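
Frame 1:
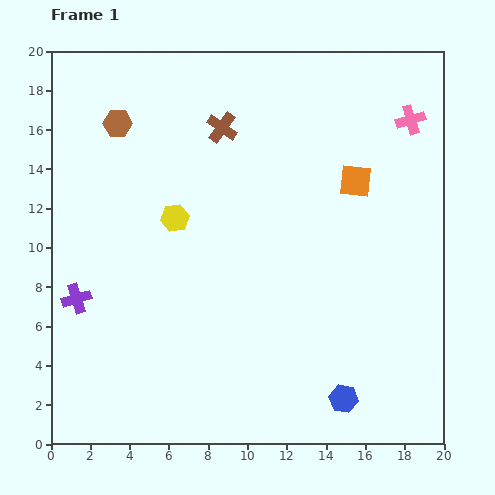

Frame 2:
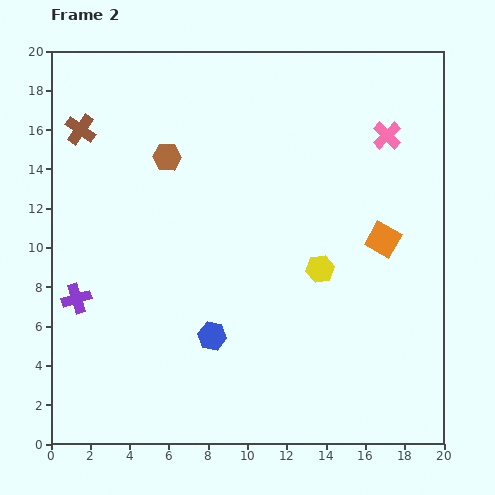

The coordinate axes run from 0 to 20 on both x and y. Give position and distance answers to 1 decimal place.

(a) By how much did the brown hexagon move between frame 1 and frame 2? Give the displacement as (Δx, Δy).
(2.5, -1.7)

The brown hexagon was at (3.4, 16.3) in frame 1 and (5.9, 14.6) in frame 2.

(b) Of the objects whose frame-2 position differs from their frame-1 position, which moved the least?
the pink cross

(moved 1.4)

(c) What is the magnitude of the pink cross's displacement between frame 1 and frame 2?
1.4

The pink cross moved from (18.3, 16.5) to (17.1, 15.7), a distance of √(1.2² + 0.8²) ≈ 1.4.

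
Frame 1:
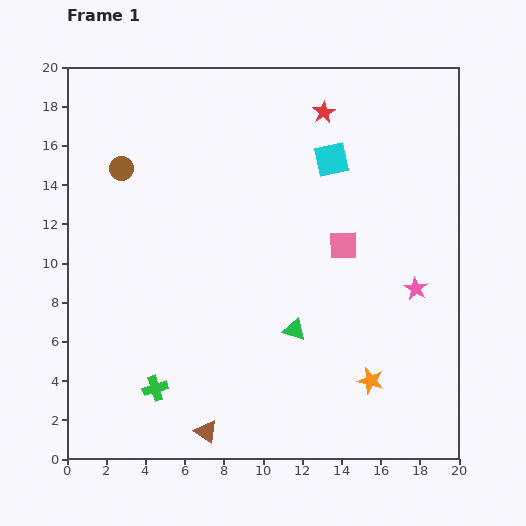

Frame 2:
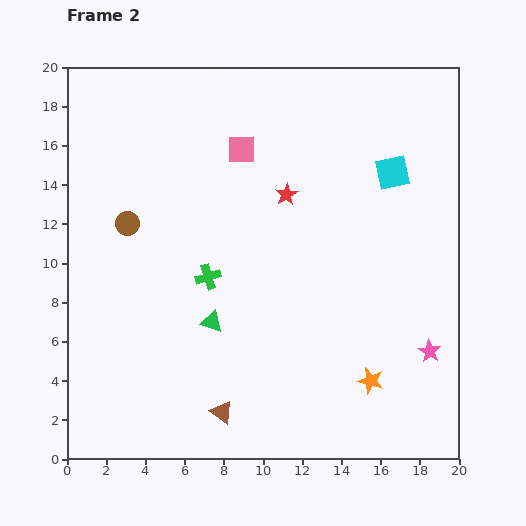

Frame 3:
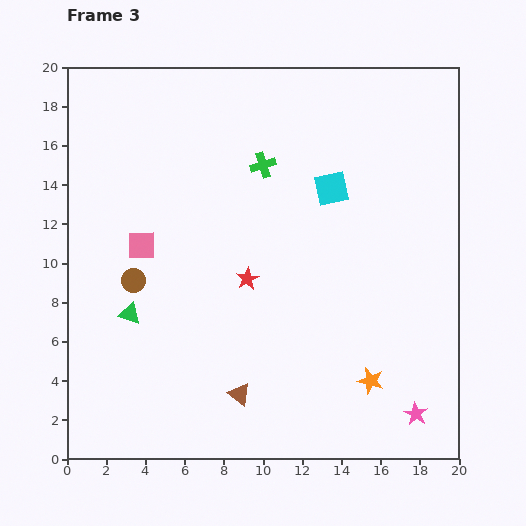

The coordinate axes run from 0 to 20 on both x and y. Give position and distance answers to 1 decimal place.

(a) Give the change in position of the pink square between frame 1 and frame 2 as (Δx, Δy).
(-5.2, 4.9)

The pink square was at (14.1, 10.9) in frame 1 and (8.9, 15.8) in frame 2.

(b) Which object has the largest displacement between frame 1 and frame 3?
the green cross

(moved 12.7; next 10.3)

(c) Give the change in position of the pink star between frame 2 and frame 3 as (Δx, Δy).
(-0.7, -3.2)

The pink star was at (18.5, 5.5) in frame 2 and (17.8, 2.3) in frame 3.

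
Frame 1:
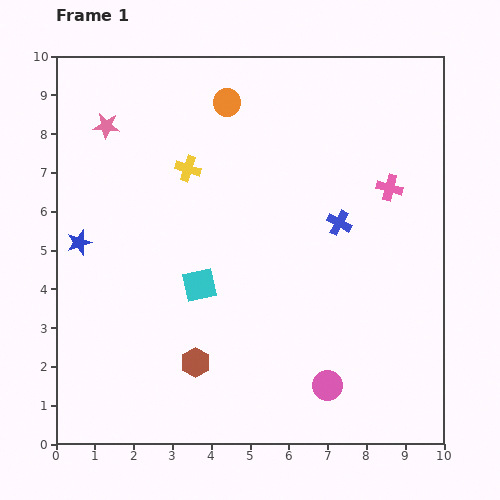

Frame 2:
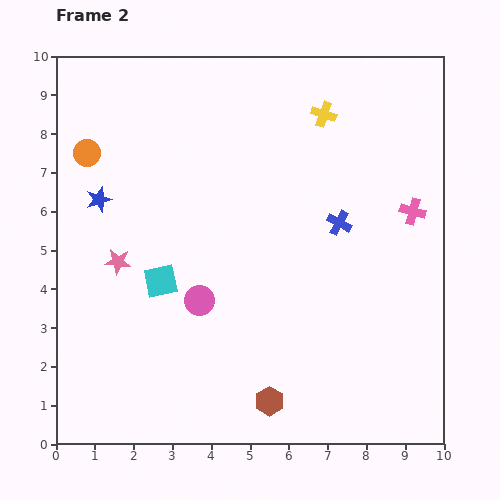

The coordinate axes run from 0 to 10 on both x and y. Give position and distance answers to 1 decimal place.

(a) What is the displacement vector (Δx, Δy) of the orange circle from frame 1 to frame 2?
(-3.6, -1.3)

The orange circle was at (4.4, 8.8) in frame 1 and (0.8, 7.5) in frame 2.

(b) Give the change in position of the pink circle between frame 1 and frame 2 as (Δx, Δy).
(-3.3, 2.2)

The pink circle was at (7.0, 1.5) in frame 1 and (3.7, 3.7) in frame 2.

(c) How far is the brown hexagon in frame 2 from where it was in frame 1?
2.1

The brown hexagon moved from (3.6, 2.1) to (5.5, 1.1), a distance of √(1.9² + 1.0²) ≈ 2.1.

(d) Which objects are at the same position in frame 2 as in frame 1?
the blue cross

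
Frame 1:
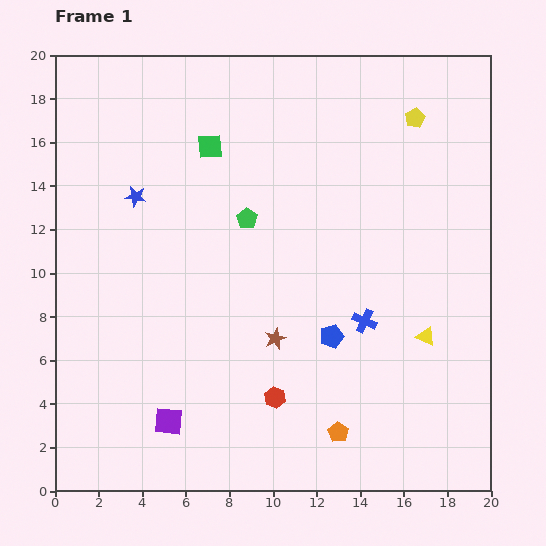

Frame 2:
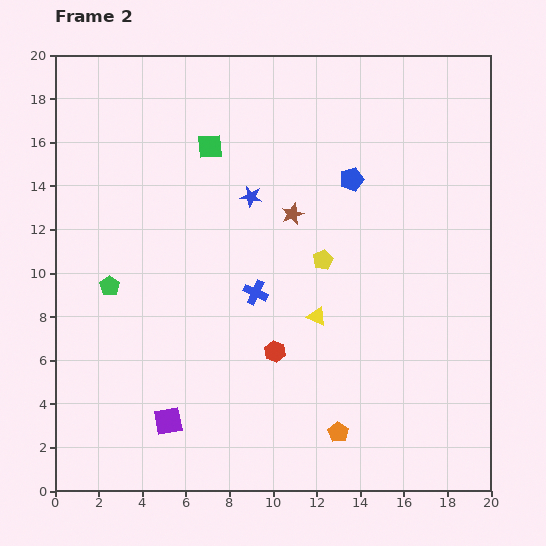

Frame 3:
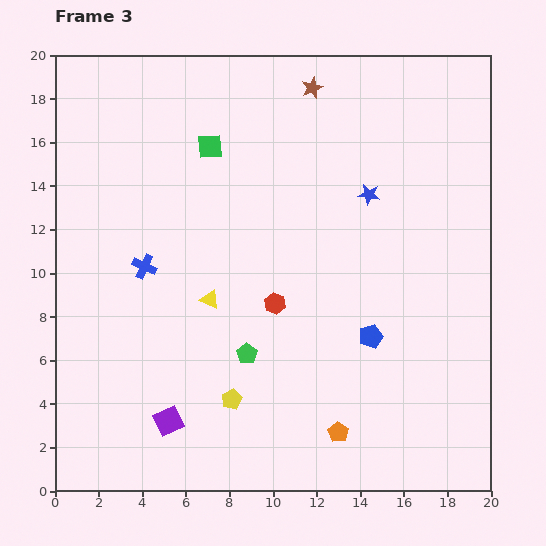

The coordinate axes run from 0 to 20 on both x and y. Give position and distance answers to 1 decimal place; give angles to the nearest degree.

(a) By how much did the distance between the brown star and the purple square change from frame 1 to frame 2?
+4.9

Distance in frame 1: 6.2. Distance in frame 2: 11.1.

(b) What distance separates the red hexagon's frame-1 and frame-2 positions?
2.1

The red hexagon moved from (10.1, 4.3) to (10.1, 6.4), a distance of √(0.0² + 2.1²) ≈ 2.1.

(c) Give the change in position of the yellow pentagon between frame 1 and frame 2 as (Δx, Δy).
(-4.2, -6.5)

The yellow pentagon was at (16.5, 17.1) in frame 1 and (12.3, 10.6) in frame 2.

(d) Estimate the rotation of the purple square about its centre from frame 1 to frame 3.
30° counter-clockwise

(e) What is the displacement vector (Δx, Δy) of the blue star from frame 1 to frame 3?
(10.7, 0.1)

The blue star was at (3.7, 13.5) in frame 1 and (14.4, 13.6) in frame 3.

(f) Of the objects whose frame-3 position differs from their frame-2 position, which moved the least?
the red hexagon

(moved 2.2)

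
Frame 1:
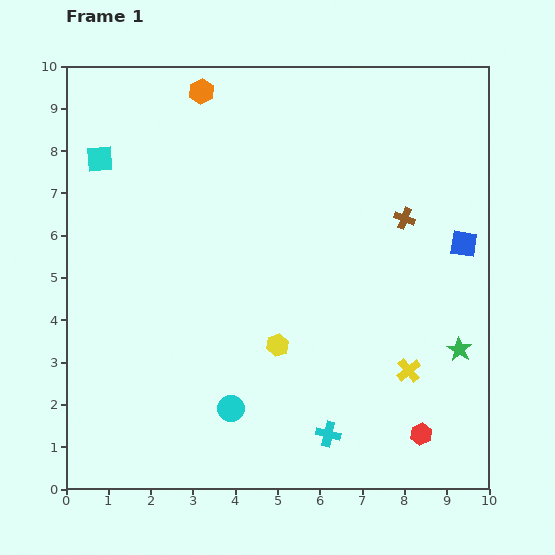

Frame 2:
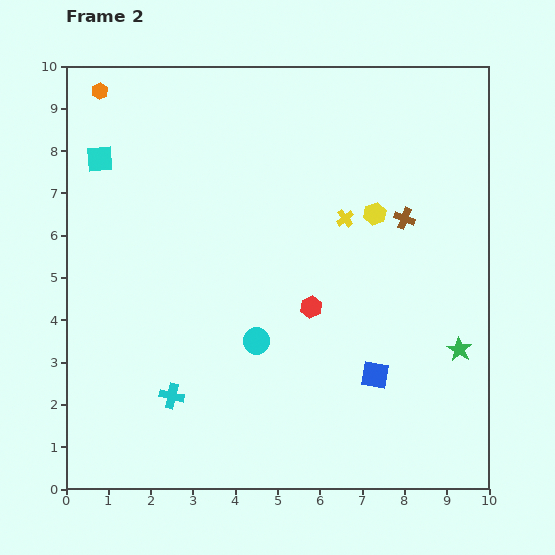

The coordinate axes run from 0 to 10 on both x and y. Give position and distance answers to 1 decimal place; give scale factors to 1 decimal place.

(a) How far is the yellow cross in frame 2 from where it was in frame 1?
3.9

The yellow cross moved from (8.1, 2.8) to (6.6, 6.4), a distance of √(1.5² + 3.6²) ≈ 3.9.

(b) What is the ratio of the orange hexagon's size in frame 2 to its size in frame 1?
0.6×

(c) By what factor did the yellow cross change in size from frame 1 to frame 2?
0.7×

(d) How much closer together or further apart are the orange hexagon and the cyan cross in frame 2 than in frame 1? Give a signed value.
-1.2

Distance in frame 1: 8.6. Distance in frame 2: 7.4.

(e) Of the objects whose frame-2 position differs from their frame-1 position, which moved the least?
the cyan circle

(moved 1.7)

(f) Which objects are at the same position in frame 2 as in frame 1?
the brown cross, the cyan square, the green star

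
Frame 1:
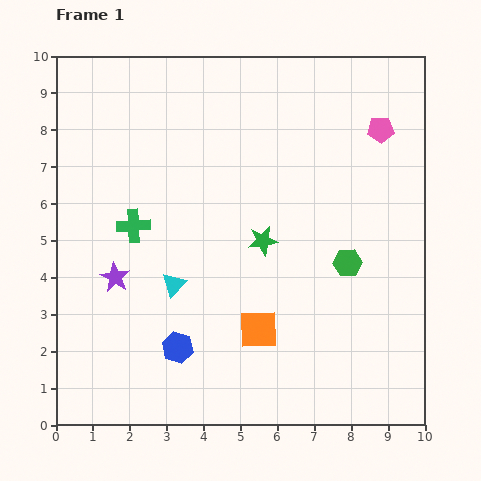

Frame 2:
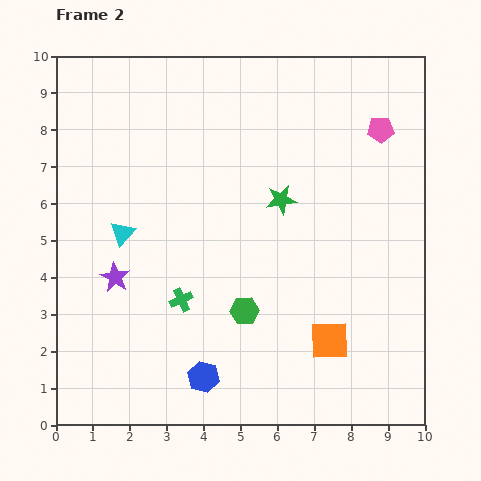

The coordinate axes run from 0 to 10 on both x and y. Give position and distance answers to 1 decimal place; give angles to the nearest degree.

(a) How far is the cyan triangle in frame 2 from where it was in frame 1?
2.0

The cyan triangle moved from (3.2, 3.8) to (1.8, 5.2), a distance of √(1.4² + 1.4²) ≈ 2.0.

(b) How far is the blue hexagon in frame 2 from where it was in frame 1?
1.1

The blue hexagon moved from (3.3, 2.1) to (4.0, 1.3), a distance of √(0.7² + 0.8²) ≈ 1.1.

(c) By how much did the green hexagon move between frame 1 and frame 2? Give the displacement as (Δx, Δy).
(-2.8, -1.3)

The green hexagon was at (7.9, 4.4) in frame 1 and (5.1, 3.1) in frame 2.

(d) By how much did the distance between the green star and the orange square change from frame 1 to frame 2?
+1.6

Distance in frame 1: 2.4. Distance in frame 2: 4.0.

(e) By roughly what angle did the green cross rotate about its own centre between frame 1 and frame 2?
22° counter-clockwise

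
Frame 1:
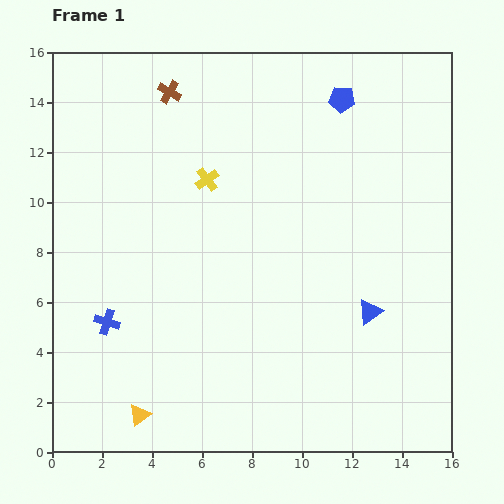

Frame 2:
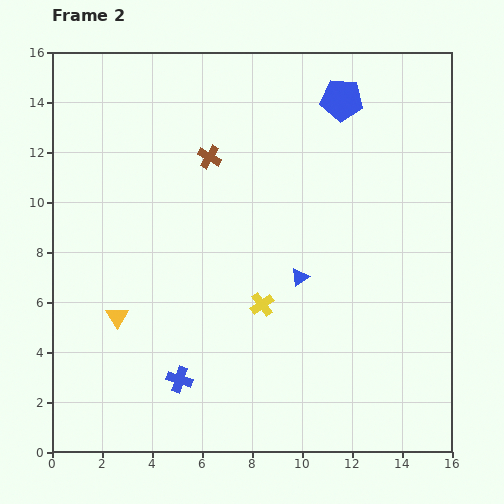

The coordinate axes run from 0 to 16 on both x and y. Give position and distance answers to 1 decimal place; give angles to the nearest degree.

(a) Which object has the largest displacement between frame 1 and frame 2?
the yellow cross

(moved 5.5; next 4.0)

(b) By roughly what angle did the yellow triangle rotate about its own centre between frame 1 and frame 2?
25° counter-clockwise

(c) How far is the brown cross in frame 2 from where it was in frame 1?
3.1

The brown cross moved from (4.7, 14.4) to (6.3, 11.8), a distance of √(1.6² + 2.6²) ≈ 3.1.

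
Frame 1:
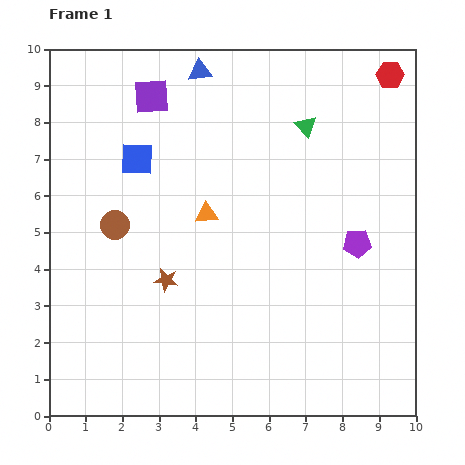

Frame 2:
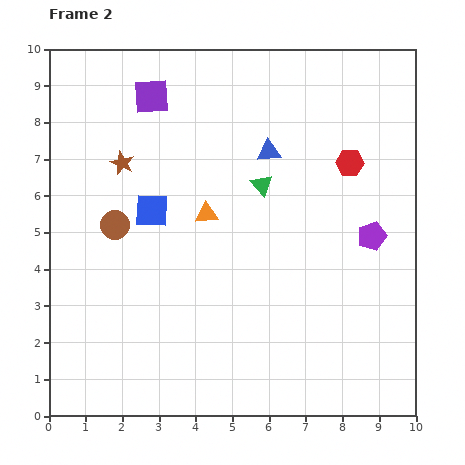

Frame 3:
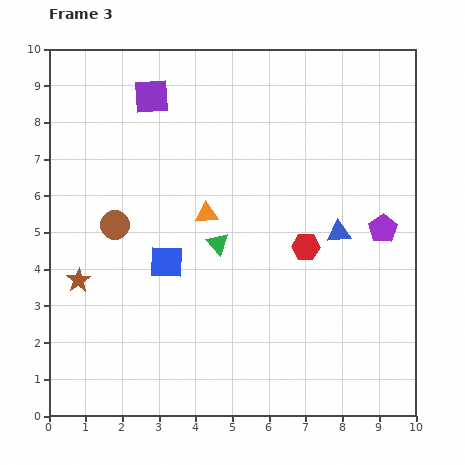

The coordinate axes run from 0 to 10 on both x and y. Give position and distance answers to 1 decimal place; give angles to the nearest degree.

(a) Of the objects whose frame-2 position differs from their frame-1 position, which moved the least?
the purple pentagon

(moved 0.4)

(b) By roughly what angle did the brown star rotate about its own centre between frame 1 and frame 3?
31° clockwise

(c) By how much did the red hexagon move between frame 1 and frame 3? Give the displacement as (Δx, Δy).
(-2.3, -4.7)

The red hexagon was at (9.3, 9.3) in frame 1 and (7.0, 4.6) in frame 3.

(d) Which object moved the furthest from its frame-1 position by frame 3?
the blue triangle

(moved 5.8; next 5.2)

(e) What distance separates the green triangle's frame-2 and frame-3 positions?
2.0

The green triangle moved from (5.8, 6.3) to (4.6, 4.7), a distance of √(1.2² + 1.6²) ≈ 2.0.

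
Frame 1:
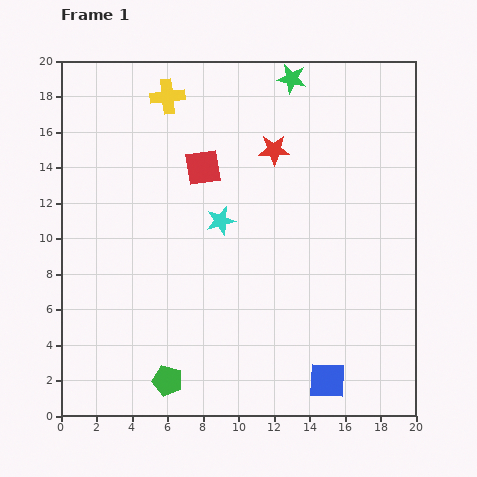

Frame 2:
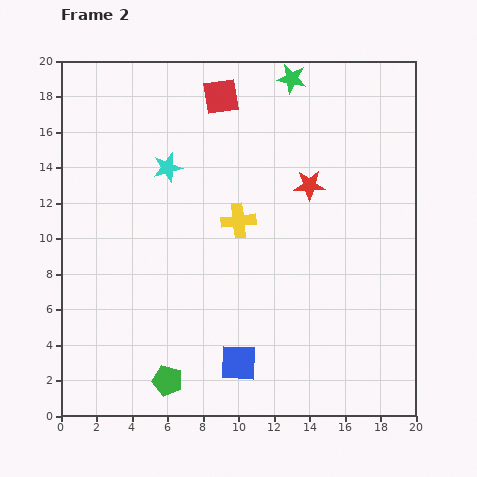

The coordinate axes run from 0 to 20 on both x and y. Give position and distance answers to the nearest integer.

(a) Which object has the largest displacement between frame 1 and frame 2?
the yellow cross

(moved 8; next 5)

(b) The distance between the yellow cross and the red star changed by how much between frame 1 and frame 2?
-3

Distance in frame 1: 7. Distance in frame 2: 4.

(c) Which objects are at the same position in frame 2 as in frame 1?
the green pentagon, the green star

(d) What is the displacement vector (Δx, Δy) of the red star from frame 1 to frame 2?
(2, -2)

The red star was at (12, 15) in frame 1 and (14, 13) in frame 2.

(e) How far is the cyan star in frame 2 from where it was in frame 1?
4

The cyan star moved from (9, 11) to (6, 14), a distance of √(3² + 3²) ≈ 4.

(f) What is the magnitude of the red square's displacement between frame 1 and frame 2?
4

The red square moved from (8, 14) to (9, 18), a distance of √(1² + 4²) ≈ 4.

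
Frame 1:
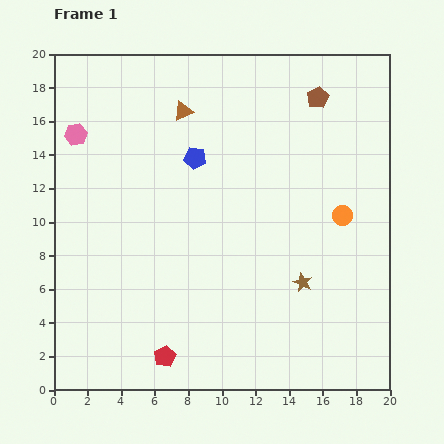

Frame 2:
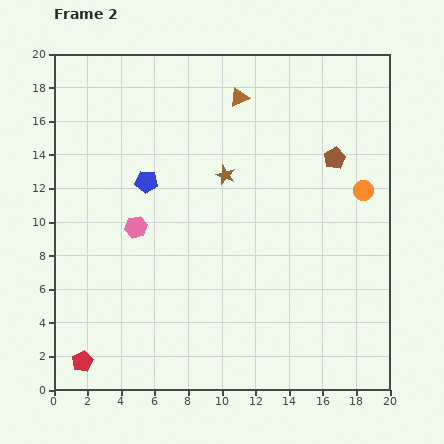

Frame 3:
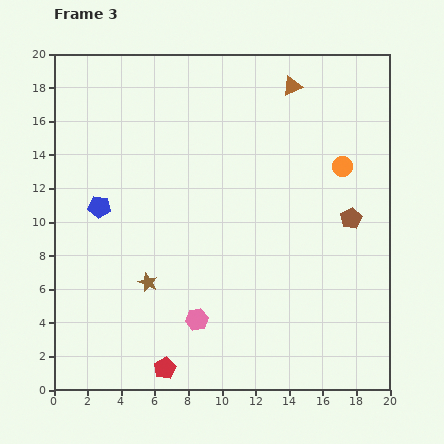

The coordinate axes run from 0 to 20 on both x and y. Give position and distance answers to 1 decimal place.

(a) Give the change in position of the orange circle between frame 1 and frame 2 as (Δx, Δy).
(1.2, 1.5)

The orange circle was at (17.2, 10.4) in frame 1 and (18.4, 11.9) in frame 2.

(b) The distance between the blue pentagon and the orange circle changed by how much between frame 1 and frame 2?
+3.5

Distance in frame 1: 9.4. Distance in frame 2: 12.9.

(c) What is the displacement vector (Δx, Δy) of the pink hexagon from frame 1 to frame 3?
(7.2, -11.0)

The pink hexagon was at (1.3, 15.2) in frame 1 and (8.5, 4.2) in frame 3.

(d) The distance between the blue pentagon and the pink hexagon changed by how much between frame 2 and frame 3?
+6.1

Distance in frame 2: 2.8. Distance in frame 3: 8.9.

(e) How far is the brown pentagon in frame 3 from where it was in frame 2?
3.7

The brown pentagon moved from (16.7, 13.8) to (17.7, 10.2), a distance of √(1.0² + 3.6²) ≈ 3.7.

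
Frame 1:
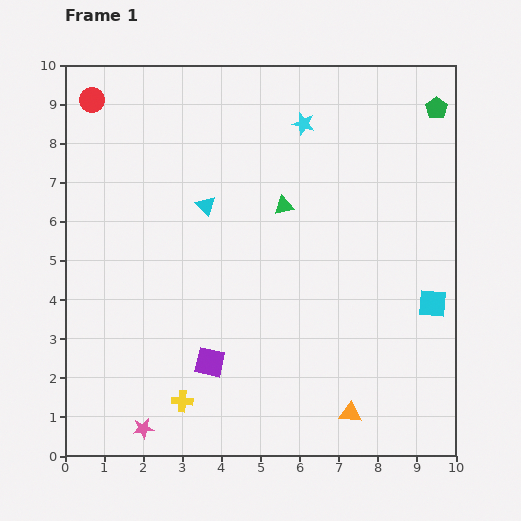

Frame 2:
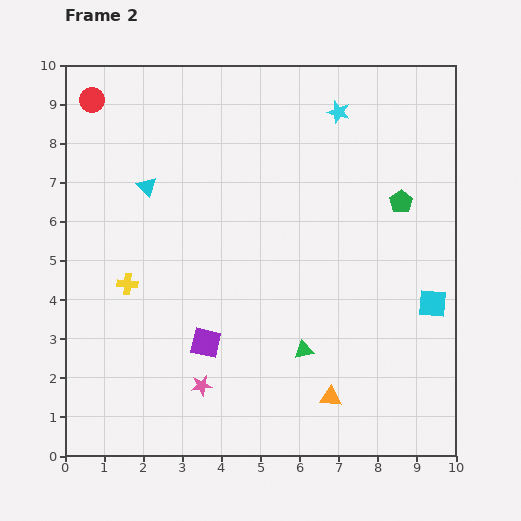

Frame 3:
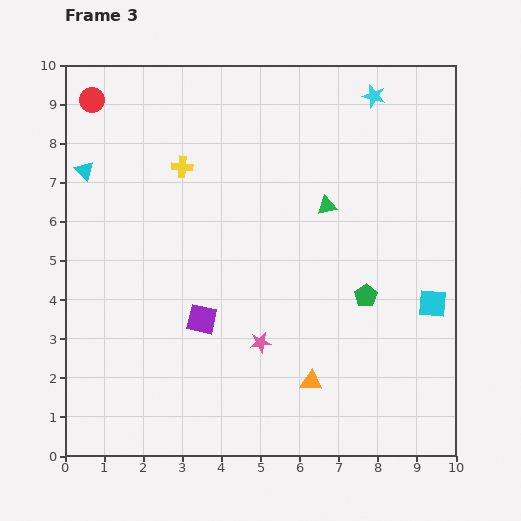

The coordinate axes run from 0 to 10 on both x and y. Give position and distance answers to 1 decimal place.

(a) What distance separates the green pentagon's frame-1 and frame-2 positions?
2.6

The green pentagon moved from (9.5, 8.9) to (8.6, 6.5), a distance of √(0.9² + 2.4²) ≈ 2.6.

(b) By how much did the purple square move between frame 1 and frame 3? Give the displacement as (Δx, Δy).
(-0.2, 1.1)

The purple square was at (3.7, 2.4) in frame 1 and (3.5, 3.5) in frame 3.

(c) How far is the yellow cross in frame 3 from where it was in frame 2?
3.3

The yellow cross moved from (1.6, 4.4) to (3.0, 7.4), a distance of √(1.4² + 3.0²) ≈ 3.3.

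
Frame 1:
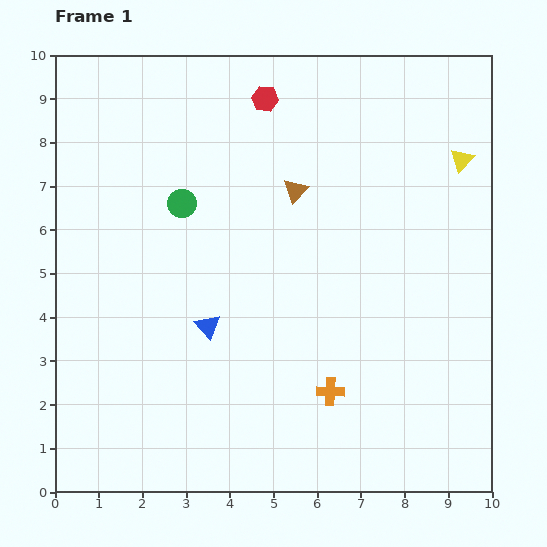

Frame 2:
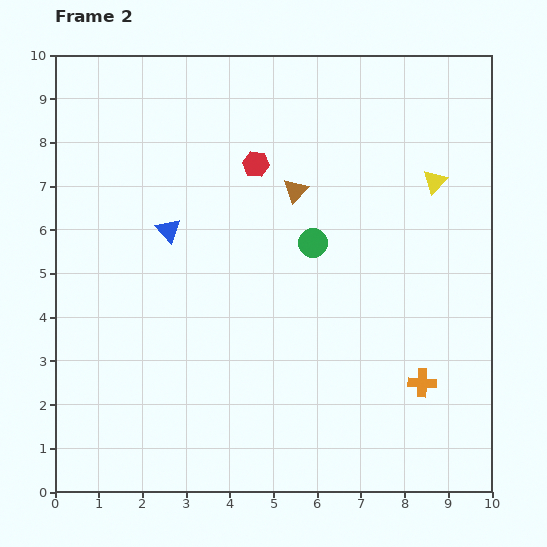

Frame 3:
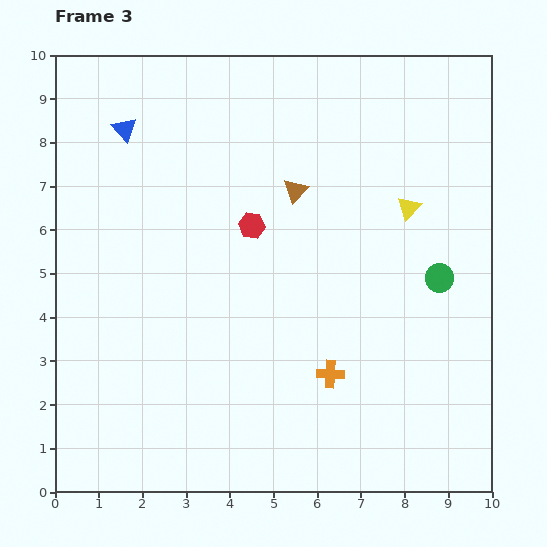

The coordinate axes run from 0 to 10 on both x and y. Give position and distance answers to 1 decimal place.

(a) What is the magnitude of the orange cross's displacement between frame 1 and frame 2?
2.1

The orange cross moved from (6.3, 2.3) to (8.4, 2.5), a distance of √(2.1² + 0.2²) ≈ 2.1.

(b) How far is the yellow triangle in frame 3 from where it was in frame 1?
1.6

The yellow triangle moved from (9.3, 7.6) to (8.1, 6.5), a distance of √(1.2² + 1.1²) ≈ 1.6.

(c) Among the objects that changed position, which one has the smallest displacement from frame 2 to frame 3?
the yellow triangle

(moved 0.8)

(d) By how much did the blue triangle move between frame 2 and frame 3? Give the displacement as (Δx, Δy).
(-1.0, 2.3)

The blue triangle was at (2.6, 6.0) in frame 2 and (1.6, 8.3) in frame 3.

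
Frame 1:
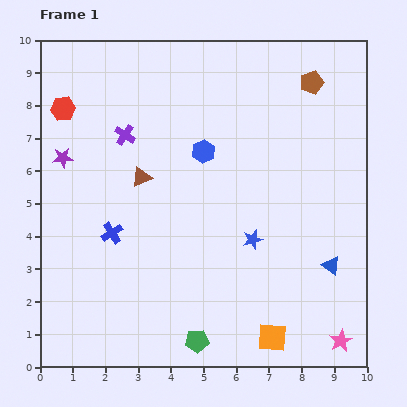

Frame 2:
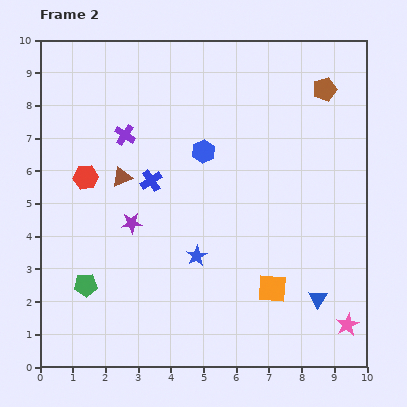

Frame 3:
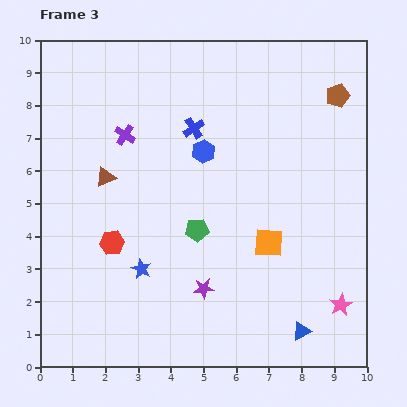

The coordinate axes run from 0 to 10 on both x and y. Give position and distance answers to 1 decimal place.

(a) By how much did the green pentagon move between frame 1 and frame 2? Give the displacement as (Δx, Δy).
(-3.4, 1.7)

The green pentagon was at (4.8, 0.8) in frame 1 and (1.4, 2.5) in frame 2.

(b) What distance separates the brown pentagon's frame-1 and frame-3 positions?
0.9

The brown pentagon moved from (8.3, 8.7) to (9.1, 8.3), a distance of √(0.8² + 0.4²) ≈ 0.9.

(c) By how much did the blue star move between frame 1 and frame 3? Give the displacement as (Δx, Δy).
(-3.4, -0.9)

The blue star was at (6.5, 3.9) in frame 1 and (3.1, 3.0) in frame 3.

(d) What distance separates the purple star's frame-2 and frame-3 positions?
3.0

The purple star moved from (2.8, 4.4) to (5.0, 2.4), a distance of √(2.2² + 2.0²) ≈ 3.0.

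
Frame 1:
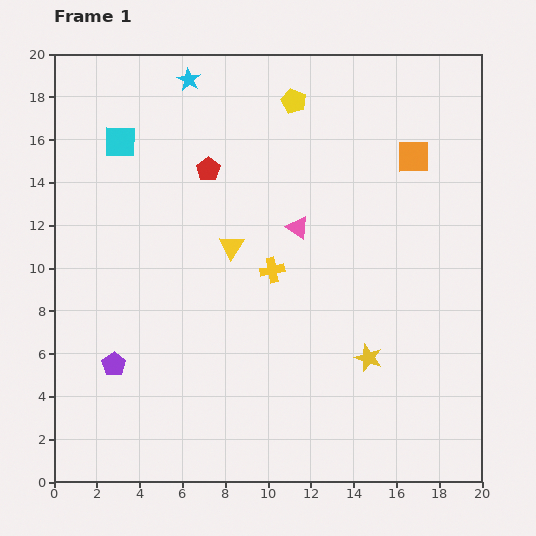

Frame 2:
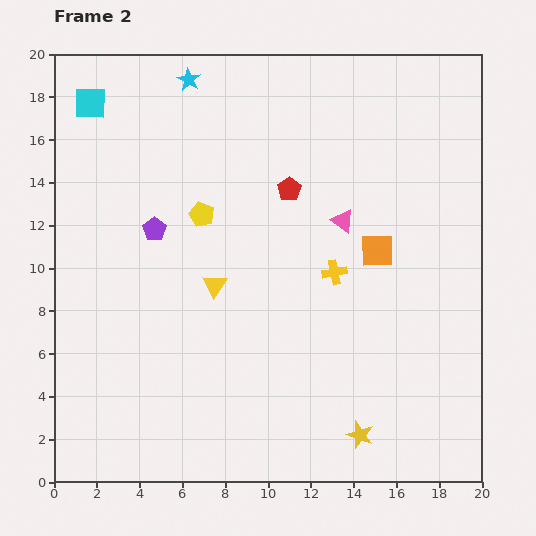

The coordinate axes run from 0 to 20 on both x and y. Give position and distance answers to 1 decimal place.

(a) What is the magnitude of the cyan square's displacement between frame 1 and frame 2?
2.3

The cyan square moved from (3.1, 15.9) to (1.7, 17.7), a distance of √(1.4² + 1.8²) ≈ 2.3.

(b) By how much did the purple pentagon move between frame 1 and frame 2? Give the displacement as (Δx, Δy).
(1.9, 6.3)

The purple pentagon was at (2.8, 5.5) in frame 1 and (4.7, 11.8) in frame 2.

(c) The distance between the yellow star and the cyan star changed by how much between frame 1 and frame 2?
+2.9

Distance in frame 1: 15.5. Distance in frame 2: 18.4.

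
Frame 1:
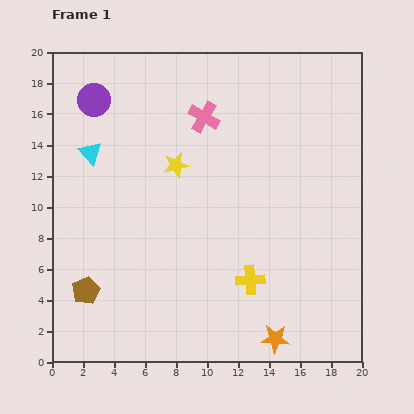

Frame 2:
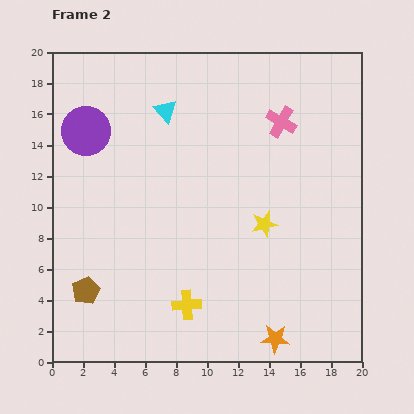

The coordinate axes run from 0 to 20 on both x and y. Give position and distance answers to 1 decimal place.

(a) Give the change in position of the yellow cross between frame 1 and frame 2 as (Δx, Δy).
(-4.1, -1.6)

The yellow cross was at (12.8, 5.3) in frame 1 and (8.7, 3.7) in frame 2.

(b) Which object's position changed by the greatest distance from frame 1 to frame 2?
the yellow star

(moved 6.9; next 5.5)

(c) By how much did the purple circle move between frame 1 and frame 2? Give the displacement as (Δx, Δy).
(-0.5, -2.0)

The purple circle was at (2.7, 16.9) in frame 1 and (2.2, 14.9) in frame 2.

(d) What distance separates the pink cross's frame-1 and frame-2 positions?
5.0

The pink cross moved from (9.8, 15.8) to (14.8, 15.5), a distance of √(5.0² + 0.3²) ≈ 5.0.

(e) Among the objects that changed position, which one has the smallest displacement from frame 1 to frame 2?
the purple circle

(moved 2.1)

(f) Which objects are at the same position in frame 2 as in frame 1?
the brown pentagon, the orange star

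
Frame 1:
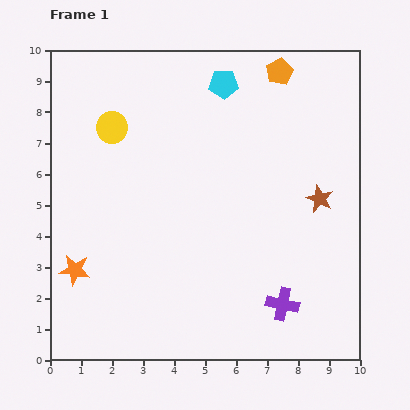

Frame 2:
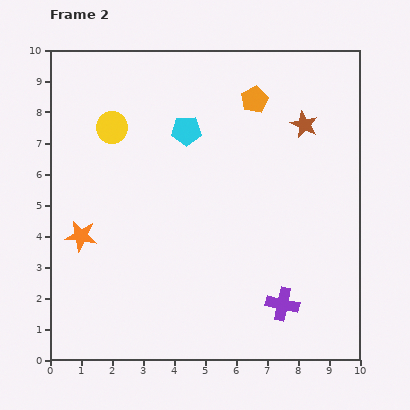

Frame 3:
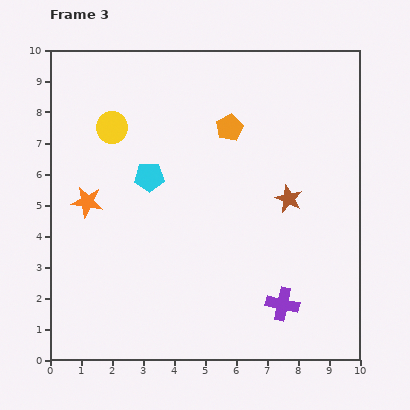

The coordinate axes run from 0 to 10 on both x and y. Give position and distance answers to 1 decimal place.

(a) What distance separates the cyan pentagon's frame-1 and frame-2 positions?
1.9

The cyan pentagon moved from (5.6, 8.9) to (4.4, 7.4), a distance of √(1.2² + 1.5²) ≈ 1.9.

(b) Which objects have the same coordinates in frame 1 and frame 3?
the yellow circle, the purple cross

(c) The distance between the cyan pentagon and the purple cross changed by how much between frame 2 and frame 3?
-0.5

Distance in frame 2: 6.4. Distance in frame 3: 5.9.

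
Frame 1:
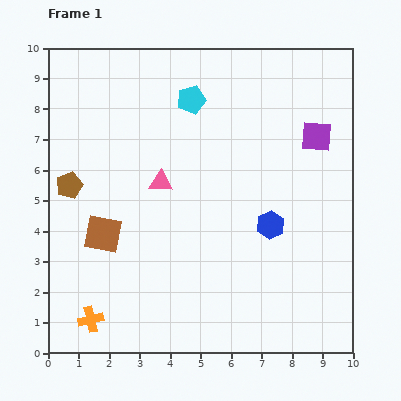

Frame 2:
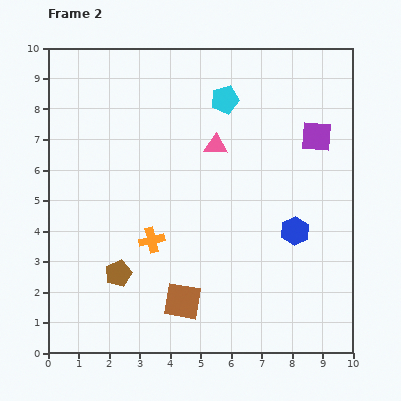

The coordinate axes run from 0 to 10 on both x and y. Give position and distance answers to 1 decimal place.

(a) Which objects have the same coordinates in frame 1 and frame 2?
the purple square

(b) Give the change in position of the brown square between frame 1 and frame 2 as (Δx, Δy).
(2.6, -2.2)

The brown square was at (1.8, 3.9) in frame 1 and (4.4, 1.7) in frame 2.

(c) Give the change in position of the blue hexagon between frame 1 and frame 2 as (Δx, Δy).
(0.8, -0.2)

The blue hexagon was at (7.3, 4.2) in frame 1 and (8.1, 4.0) in frame 2.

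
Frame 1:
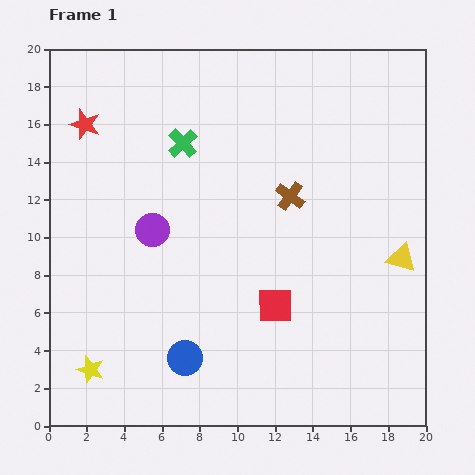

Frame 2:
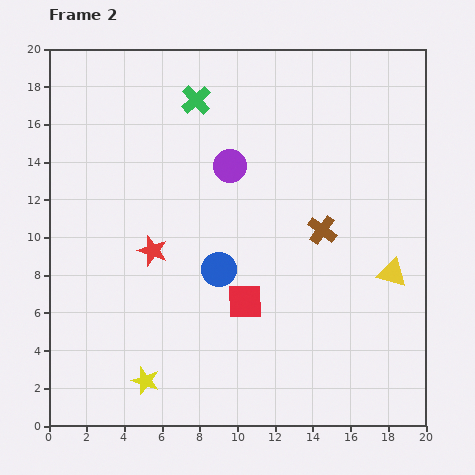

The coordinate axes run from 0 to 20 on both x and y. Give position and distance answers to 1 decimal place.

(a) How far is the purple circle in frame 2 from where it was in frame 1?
5.3

The purple circle moved from (5.5, 10.4) to (9.6, 13.8), a distance of √(4.1² + 3.4²) ≈ 5.3.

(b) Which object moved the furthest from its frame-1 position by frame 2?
the red star

(moved 7.6; next 5.3)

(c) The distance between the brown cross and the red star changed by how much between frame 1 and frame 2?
-2.4

Distance in frame 1: 11.5. Distance in frame 2: 9.1.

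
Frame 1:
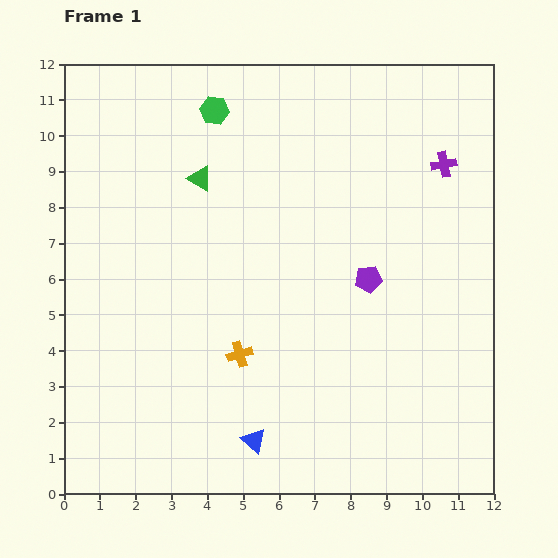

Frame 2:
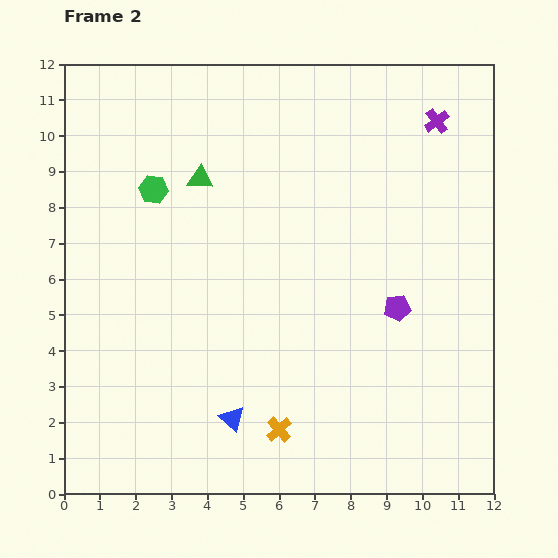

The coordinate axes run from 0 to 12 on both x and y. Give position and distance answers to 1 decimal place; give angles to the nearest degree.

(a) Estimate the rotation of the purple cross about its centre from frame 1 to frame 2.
25° counter-clockwise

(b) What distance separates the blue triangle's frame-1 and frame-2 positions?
0.8

The blue triangle moved from (5.3, 1.5) to (4.7, 2.1), a distance of √(0.6² + 0.6²) ≈ 0.8.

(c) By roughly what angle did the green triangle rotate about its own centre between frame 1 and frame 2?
25° counter-clockwise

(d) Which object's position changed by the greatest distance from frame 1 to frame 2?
the green hexagon

(moved 2.8; next 2.4)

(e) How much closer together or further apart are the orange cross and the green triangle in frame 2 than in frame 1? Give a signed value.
+2.3

Distance in frame 1: 5.0. Distance in frame 2: 7.3.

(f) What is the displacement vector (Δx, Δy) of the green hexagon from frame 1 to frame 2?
(-1.7, -2.2)

The green hexagon was at (4.2, 10.7) in frame 1 and (2.5, 8.5) in frame 2.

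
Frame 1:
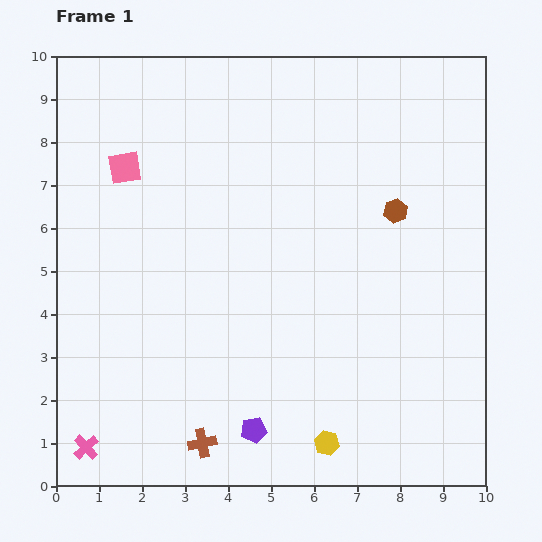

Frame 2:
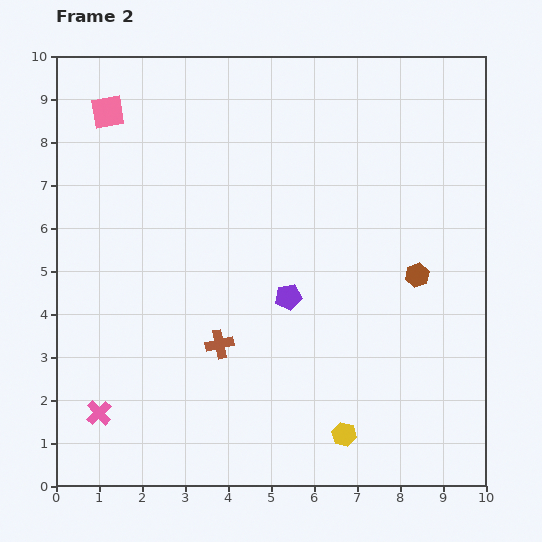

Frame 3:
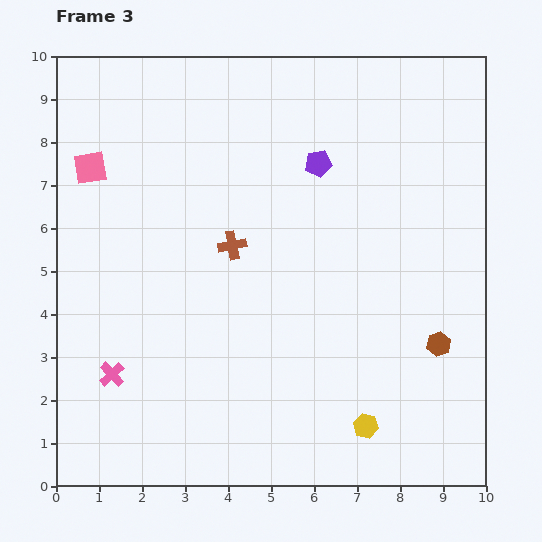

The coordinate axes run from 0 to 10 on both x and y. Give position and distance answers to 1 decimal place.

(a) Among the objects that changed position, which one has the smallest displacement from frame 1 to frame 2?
the yellow hexagon

(moved 0.4)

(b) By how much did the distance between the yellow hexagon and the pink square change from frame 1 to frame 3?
+0.9

Distance in frame 1: 7.9. Distance in frame 3: 8.8.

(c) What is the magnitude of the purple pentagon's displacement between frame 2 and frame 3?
3.2

The purple pentagon moved from (5.4, 4.4) to (6.1, 7.5), a distance of √(0.7² + 3.1²) ≈ 3.2.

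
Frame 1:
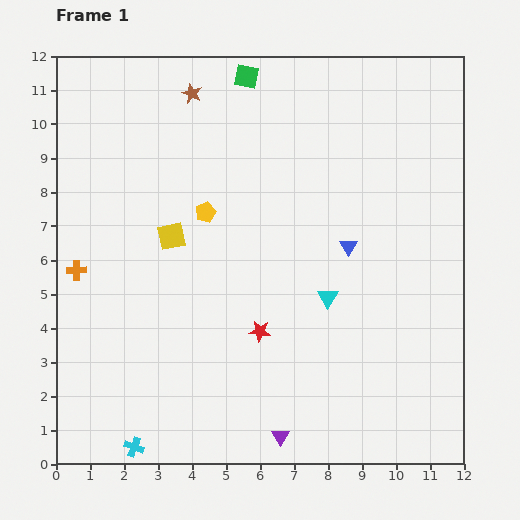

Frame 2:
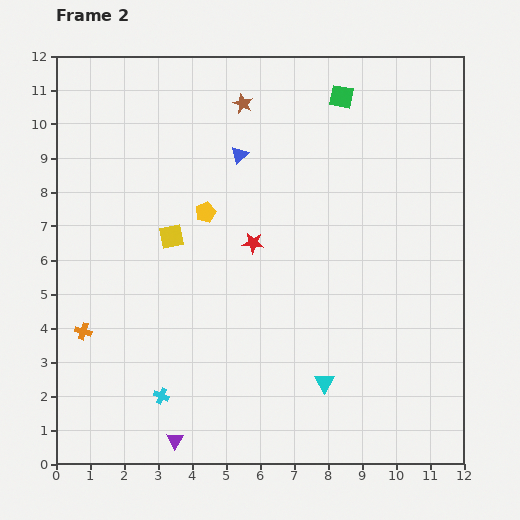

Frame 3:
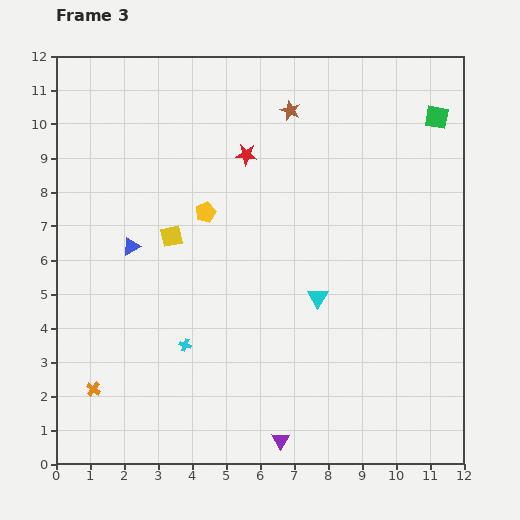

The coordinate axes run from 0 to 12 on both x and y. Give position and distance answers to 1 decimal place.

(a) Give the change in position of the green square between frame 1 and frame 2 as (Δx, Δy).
(2.8, -0.6)

The green square was at (5.6, 11.4) in frame 1 and (8.4, 10.8) in frame 2.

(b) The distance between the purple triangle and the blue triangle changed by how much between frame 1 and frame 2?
+2.7

Distance in frame 1: 5.9. Distance in frame 2: 8.6.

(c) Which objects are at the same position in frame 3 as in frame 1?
the yellow pentagon, the yellow square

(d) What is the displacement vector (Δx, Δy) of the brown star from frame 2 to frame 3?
(1.4, -0.2)

The brown star was at (5.5, 10.6) in frame 2 and (6.9, 10.4) in frame 3.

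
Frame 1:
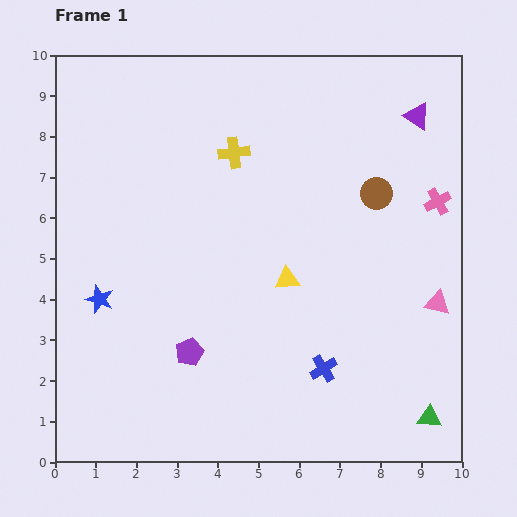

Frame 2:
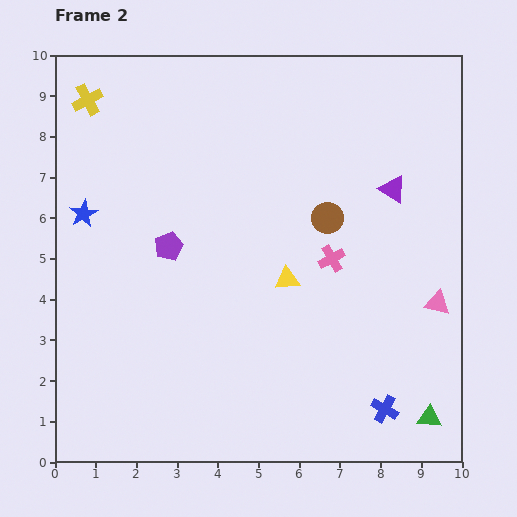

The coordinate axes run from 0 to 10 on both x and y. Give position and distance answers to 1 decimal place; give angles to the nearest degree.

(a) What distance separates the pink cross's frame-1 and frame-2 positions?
3.0

The pink cross moved from (9.4, 6.4) to (6.8, 5.0), a distance of √(2.6² + 1.4²) ≈ 3.0.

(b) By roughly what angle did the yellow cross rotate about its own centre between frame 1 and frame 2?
21° counter-clockwise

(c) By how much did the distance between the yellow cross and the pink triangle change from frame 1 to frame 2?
+3.7

Distance in frame 1: 6.2. Distance in frame 2: 9.9.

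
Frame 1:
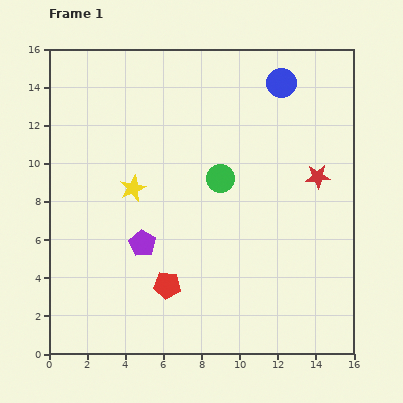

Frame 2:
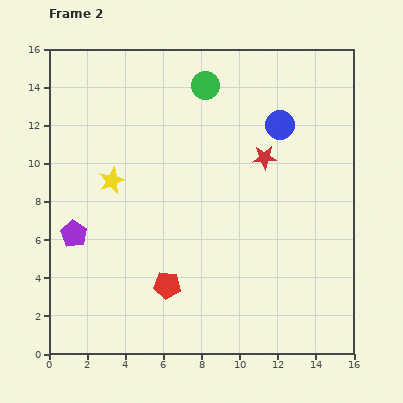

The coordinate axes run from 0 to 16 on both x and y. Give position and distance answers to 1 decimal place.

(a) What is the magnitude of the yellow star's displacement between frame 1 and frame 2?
1.2

The yellow star moved from (4.4, 8.7) to (3.3, 9.1), a distance of √(1.1² + 0.4²) ≈ 1.2.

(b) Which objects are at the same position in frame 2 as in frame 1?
the red pentagon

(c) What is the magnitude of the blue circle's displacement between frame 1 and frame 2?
2.2

The blue circle moved from (12.2, 14.2) to (12.1, 12.0), a distance of √(0.1² + 2.2²) ≈ 2.2.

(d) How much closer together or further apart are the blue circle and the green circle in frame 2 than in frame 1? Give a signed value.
-1.5

Distance in frame 1: 5.9. Distance in frame 2: 4.4.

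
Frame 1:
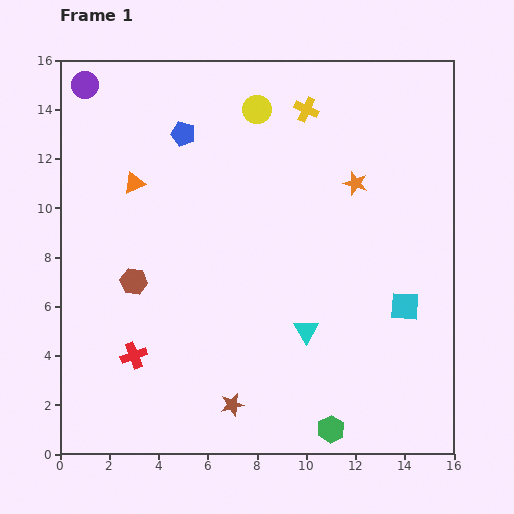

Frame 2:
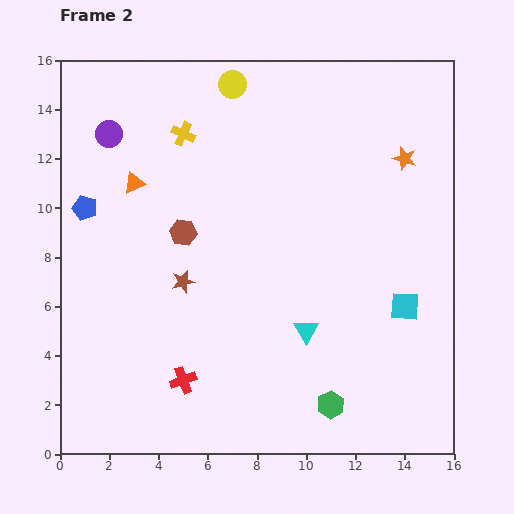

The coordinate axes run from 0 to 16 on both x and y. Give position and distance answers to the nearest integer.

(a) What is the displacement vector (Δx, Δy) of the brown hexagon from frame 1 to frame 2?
(2, 2)

The brown hexagon was at (3, 7) in frame 1 and (5, 9) in frame 2.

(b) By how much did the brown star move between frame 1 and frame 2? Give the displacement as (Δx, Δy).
(-2, 5)

The brown star was at (7, 2) in frame 1 and (5, 7) in frame 2.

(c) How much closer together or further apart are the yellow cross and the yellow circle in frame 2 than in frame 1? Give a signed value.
+1

Distance in frame 1: 2. Distance in frame 2: 3.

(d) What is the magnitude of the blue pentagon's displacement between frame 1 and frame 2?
5

The blue pentagon moved from (5, 13) to (1, 10), a distance of √(4² + 3²) ≈ 5.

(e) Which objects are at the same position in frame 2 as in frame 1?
the cyan square, the cyan triangle, the orange triangle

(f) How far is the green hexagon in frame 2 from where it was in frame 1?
1

The green hexagon moved from (11, 1) to (11, 2), a distance of √(0² + 1²) ≈ 1.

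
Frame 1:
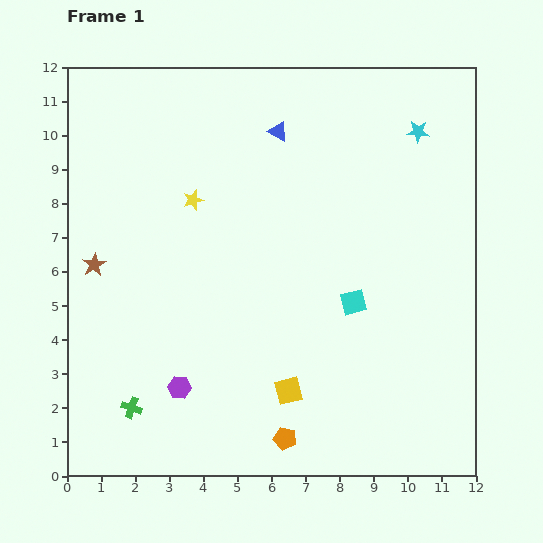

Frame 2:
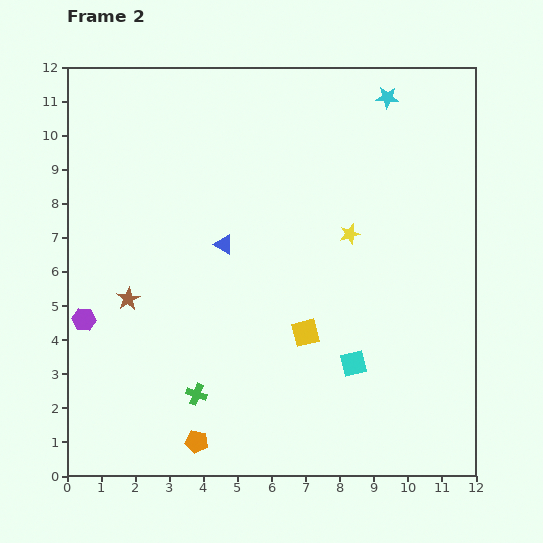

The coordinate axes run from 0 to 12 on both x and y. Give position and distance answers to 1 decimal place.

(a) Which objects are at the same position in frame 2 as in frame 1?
none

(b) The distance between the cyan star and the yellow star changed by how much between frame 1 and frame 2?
-2.8

Distance in frame 1: 6.9. Distance in frame 2: 4.1.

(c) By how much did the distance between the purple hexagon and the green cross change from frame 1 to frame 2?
+2.5

Distance in frame 1: 1.5. Distance in frame 2: 4.0.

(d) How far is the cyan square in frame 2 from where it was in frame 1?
1.8

The cyan square moved from (8.4, 5.1) to (8.4, 3.3), a distance of √(0.0² + 1.8²) ≈ 1.8.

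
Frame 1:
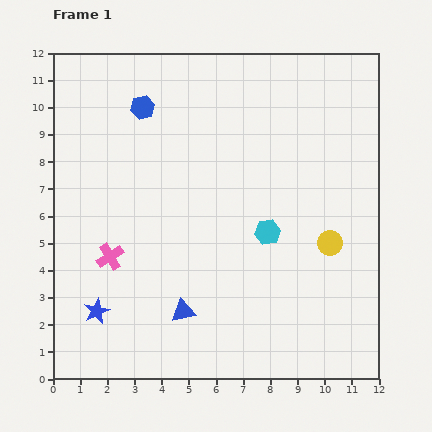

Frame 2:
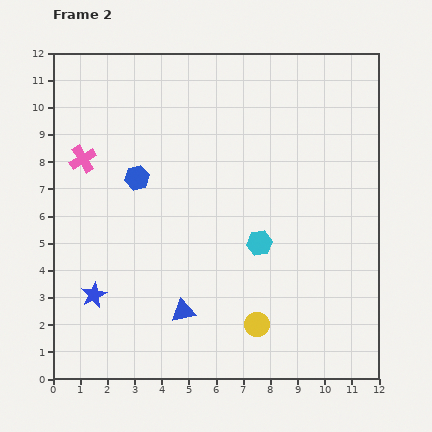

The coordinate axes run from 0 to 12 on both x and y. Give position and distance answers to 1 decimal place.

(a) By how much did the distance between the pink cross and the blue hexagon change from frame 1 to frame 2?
-3.5

Distance in frame 1: 5.6. Distance in frame 2: 2.1.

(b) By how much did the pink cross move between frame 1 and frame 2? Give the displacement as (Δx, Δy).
(-1.0, 3.6)

The pink cross was at (2.1, 4.5) in frame 1 and (1.1, 8.1) in frame 2.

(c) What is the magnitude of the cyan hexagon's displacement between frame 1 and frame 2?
0.5

The cyan hexagon moved from (7.9, 5.4) to (7.6, 5.0), a distance of √(0.3² + 0.4²) ≈ 0.5.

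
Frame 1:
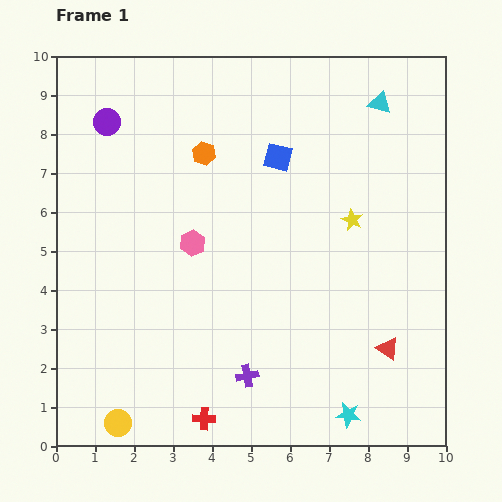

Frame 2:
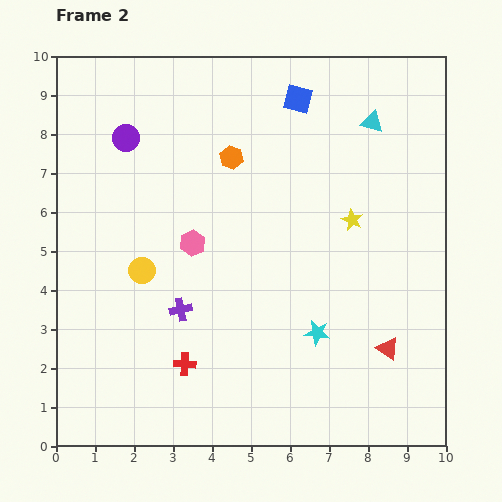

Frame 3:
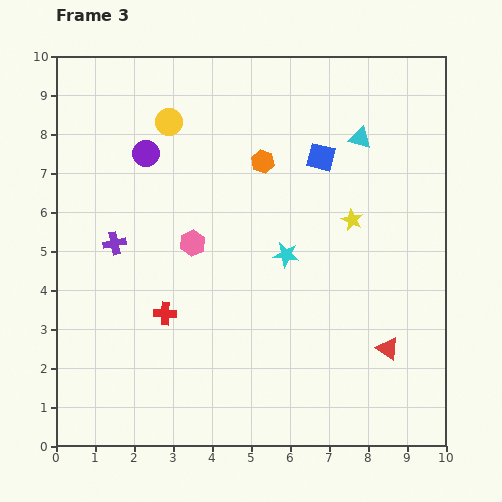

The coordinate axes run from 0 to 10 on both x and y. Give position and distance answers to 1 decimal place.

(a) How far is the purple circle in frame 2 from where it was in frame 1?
0.6

The purple circle moved from (1.3, 8.3) to (1.8, 7.9), a distance of √(0.5² + 0.4²) ≈ 0.6.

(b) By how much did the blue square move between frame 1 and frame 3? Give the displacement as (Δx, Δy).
(1.1, 0.0)

The blue square was at (5.7, 7.4) in frame 1 and (6.8, 7.4) in frame 3.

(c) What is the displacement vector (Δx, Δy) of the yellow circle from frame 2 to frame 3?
(0.7, 3.8)

The yellow circle was at (2.2, 4.5) in frame 2 and (2.9, 8.3) in frame 3.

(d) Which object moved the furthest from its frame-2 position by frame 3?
the yellow circle

(moved 3.9; next 2.4)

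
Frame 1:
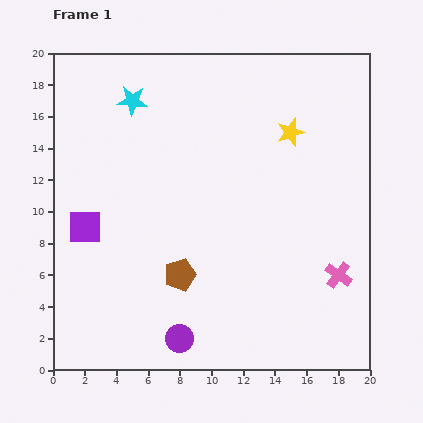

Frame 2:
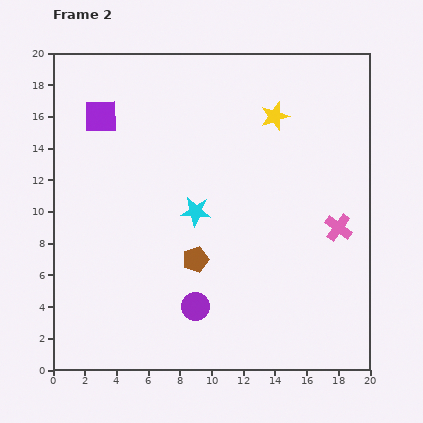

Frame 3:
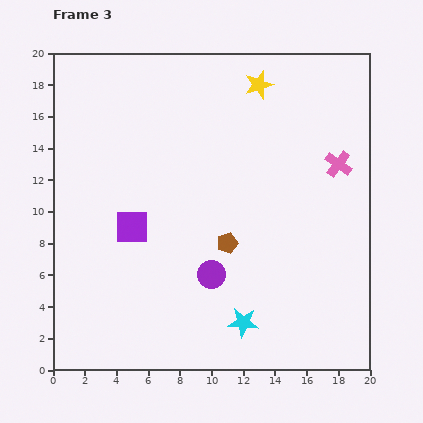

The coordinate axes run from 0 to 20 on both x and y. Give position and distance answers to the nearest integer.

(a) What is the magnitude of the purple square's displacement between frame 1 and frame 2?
7

The purple square moved from (2, 9) to (3, 16), a distance of √(1² + 7²) ≈ 7.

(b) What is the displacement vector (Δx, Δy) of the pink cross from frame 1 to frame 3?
(0, 7)

The pink cross was at (18, 6) in frame 1 and (18, 13) in frame 3.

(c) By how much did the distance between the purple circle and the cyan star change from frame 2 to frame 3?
-2

Distance in frame 2: 6. Distance in frame 3: 4.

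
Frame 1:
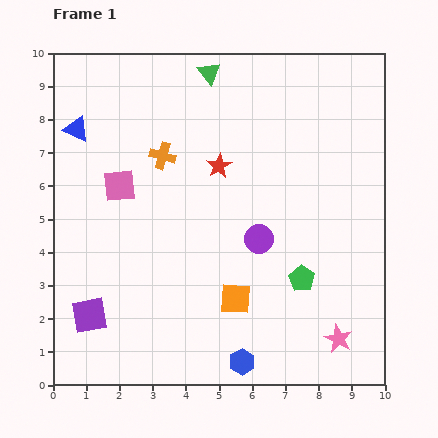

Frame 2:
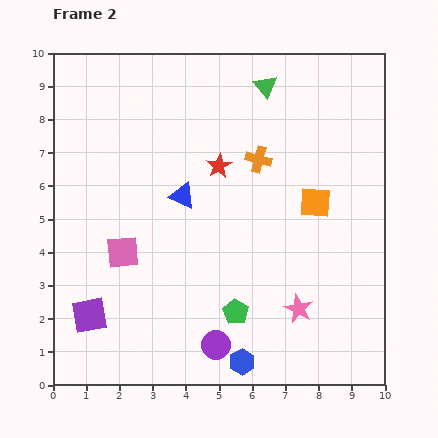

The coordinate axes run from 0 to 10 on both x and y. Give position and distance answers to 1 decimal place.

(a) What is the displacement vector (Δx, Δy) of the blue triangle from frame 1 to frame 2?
(3.2, -2.0)

The blue triangle was at (0.7, 7.7) in frame 1 and (3.9, 5.7) in frame 2.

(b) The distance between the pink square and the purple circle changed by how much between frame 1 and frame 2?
-0.5

Distance in frame 1: 4.5. Distance in frame 2: 4.0.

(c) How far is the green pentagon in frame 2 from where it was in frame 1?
2.2

The green pentagon moved from (7.5, 3.2) to (5.5, 2.2), a distance of √(2.0² + 1.0²) ≈ 2.2.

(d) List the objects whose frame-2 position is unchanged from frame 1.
the purple square, the red star, the blue hexagon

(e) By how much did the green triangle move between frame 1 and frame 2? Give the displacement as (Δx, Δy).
(1.7, -0.4)

The green triangle was at (4.7, 9.4) in frame 1 and (6.4, 9.0) in frame 2.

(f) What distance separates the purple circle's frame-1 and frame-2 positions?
3.5

The purple circle moved from (6.2, 4.4) to (4.9, 1.2), a distance of √(1.3² + 3.2²) ≈ 3.5.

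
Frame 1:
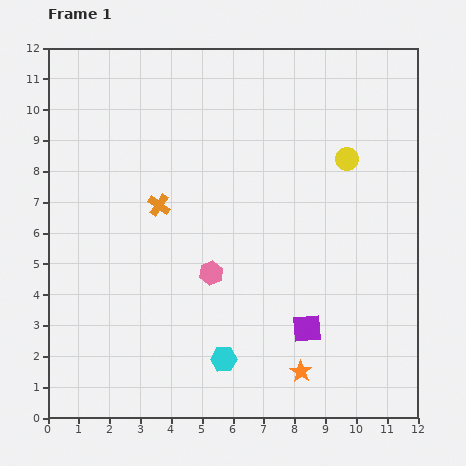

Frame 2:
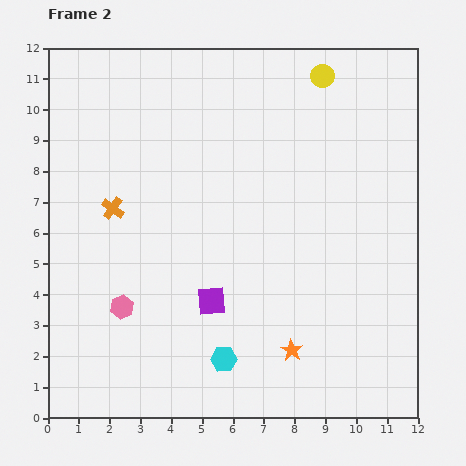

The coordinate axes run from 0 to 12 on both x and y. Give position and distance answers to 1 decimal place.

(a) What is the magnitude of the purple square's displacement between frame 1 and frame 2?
3.2

The purple square moved from (8.4, 2.9) to (5.3, 3.8), a distance of √(3.1² + 0.9²) ≈ 3.2.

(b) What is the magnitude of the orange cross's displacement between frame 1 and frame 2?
1.5

The orange cross moved from (3.6, 6.9) to (2.1, 6.8), a distance of √(1.5² + 0.1²) ≈ 1.5.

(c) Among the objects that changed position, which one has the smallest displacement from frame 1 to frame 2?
the orange star

(moved 0.8)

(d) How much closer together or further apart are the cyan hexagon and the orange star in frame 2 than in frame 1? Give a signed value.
-0.3

Distance in frame 1: 2.5. Distance in frame 2: 2.2.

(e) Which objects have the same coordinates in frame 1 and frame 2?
the cyan hexagon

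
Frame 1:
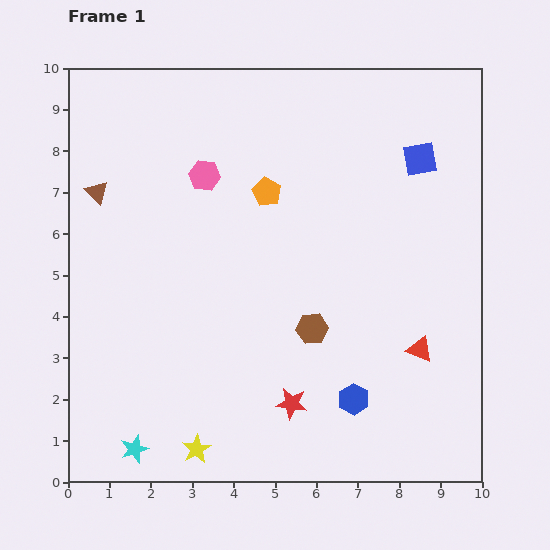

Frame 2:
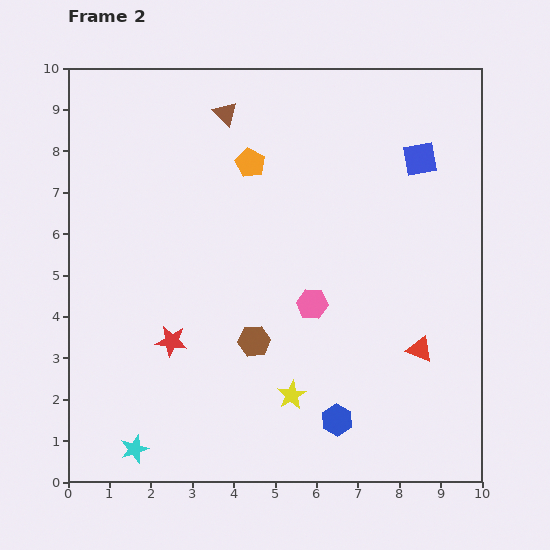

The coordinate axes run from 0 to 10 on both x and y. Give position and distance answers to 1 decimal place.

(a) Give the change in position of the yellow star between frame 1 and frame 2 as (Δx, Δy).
(2.3, 1.3)

The yellow star was at (3.1, 0.8) in frame 1 and (5.4, 2.1) in frame 2.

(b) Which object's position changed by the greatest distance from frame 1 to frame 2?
the pink hexagon

(moved 4.0; next 3.6)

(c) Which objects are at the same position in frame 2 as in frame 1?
the cyan star, the blue square, the red triangle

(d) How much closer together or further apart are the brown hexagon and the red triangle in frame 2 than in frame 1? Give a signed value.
+1.4

Distance in frame 1: 2.6. Distance in frame 2: 4.0.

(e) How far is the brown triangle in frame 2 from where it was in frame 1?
3.6

The brown triangle moved from (0.7, 7.0) to (3.8, 8.9), a distance of √(3.1² + 1.9²) ≈ 3.6.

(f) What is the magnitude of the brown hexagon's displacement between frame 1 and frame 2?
1.4

The brown hexagon moved from (5.9, 3.7) to (4.5, 3.4), a distance of √(1.4² + 0.3²) ≈ 1.4.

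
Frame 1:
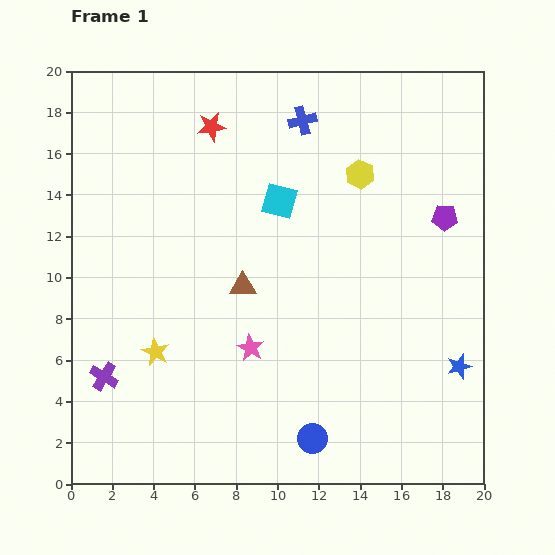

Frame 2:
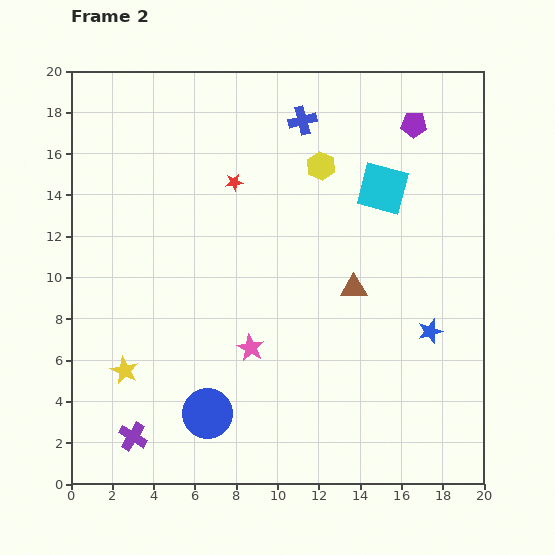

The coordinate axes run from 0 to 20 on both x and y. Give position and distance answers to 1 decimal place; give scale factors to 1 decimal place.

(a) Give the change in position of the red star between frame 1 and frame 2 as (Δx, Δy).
(1.1, -2.7)

The red star was at (6.8, 17.3) in frame 1 and (7.9, 14.6) in frame 2.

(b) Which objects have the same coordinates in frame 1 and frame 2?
the blue cross, the pink star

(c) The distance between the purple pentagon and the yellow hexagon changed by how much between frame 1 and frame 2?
+0.3

Distance in frame 1: 4.6. Distance in frame 2: 4.9.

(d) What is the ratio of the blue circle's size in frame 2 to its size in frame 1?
1.6×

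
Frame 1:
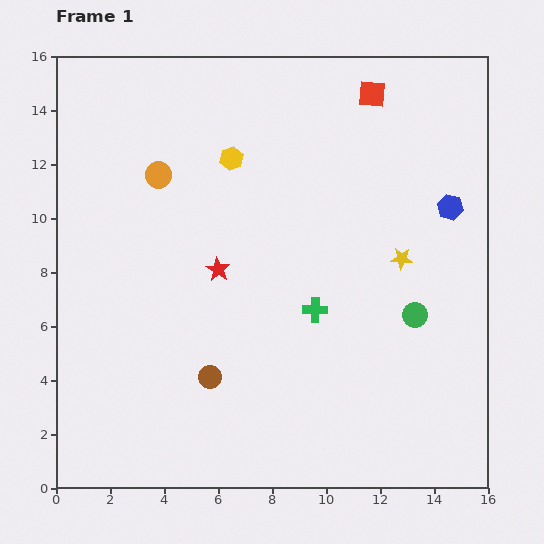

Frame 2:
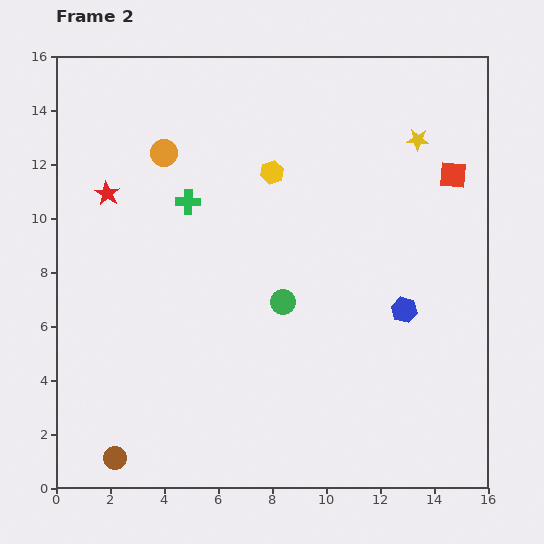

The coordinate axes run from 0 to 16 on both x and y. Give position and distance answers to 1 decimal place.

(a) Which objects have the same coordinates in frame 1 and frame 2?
none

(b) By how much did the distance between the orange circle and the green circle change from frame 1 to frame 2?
-3.8

Distance in frame 1: 10.8. Distance in frame 2: 7.0.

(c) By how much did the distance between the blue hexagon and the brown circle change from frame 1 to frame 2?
+1.1

Distance in frame 1: 10.9. Distance in frame 2: 12.0.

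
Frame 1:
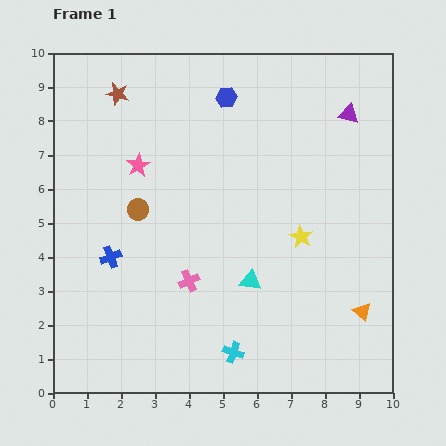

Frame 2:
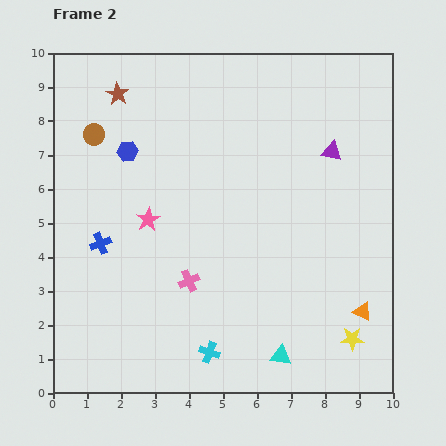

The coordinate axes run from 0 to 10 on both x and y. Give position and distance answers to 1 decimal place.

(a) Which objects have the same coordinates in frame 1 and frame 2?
the orange triangle, the pink cross, the brown star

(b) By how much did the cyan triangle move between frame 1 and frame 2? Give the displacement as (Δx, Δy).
(0.9, -2.2)

The cyan triangle was at (5.8, 3.3) in frame 1 and (6.7, 1.1) in frame 2.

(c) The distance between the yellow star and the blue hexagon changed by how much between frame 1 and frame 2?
+3.9

Distance in frame 1: 4.7. Distance in frame 2: 8.6.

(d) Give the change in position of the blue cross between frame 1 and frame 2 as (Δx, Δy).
(-0.3, 0.4)

The blue cross was at (1.7, 4.0) in frame 1 and (1.4, 4.4) in frame 2.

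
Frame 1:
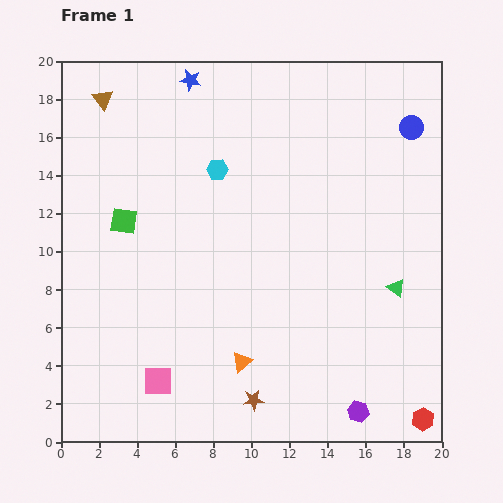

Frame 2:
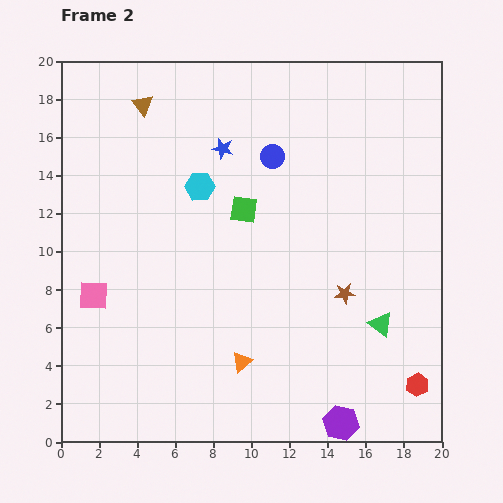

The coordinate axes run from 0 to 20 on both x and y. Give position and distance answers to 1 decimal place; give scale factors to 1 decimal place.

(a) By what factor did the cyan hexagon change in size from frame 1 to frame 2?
1.4×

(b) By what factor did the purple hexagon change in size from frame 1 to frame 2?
1.7×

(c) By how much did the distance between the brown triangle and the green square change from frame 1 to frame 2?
+1.1

Distance in frame 1: 6.5. Distance in frame 2: 7.6.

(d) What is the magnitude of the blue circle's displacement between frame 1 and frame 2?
7.5

The blue circle moved from (18.4, 16.5) to (11.1, 15.0), a distance of √(7.3² + 1.5²) ≈ 7.5.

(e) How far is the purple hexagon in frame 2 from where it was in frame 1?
1.1

The purple hexagon moved from (15.6, 1.6) to (14.7, 1.0), a distance of √(0.9² + 0.6²) ≈ 1.1.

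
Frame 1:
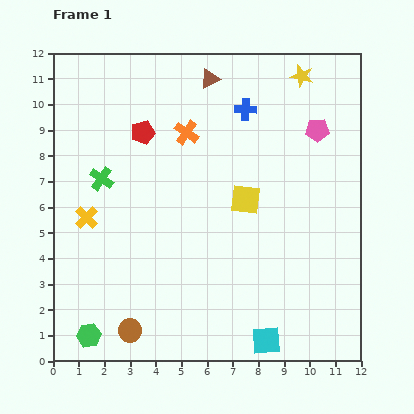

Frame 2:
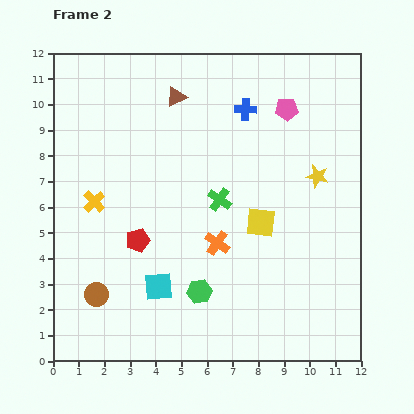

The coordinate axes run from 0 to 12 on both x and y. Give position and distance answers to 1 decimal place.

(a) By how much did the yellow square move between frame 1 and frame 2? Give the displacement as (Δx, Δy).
(0.6, -0.9)

The yellow square was at (7.5, 6.3) in frame 1 and (8.1, 5.4) in frame 2.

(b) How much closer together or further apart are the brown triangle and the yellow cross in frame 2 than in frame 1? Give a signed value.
-2.0

Distance in frame 1: 7.2. Distance in frame 2: 5.2.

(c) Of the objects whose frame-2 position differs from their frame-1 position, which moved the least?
the yellow cross

(moved 0.7)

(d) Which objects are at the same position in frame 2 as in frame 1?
the blue cross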